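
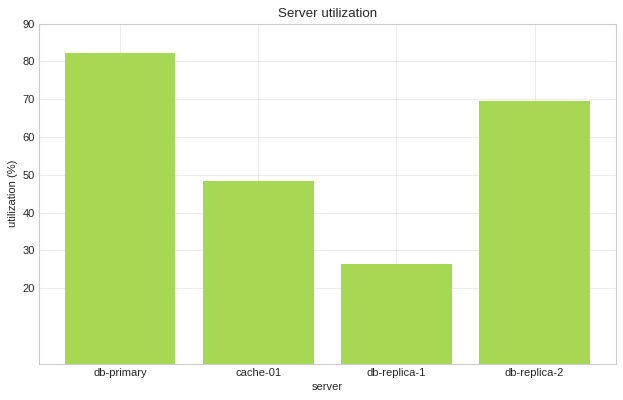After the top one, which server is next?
db-replica-2

Top 3: db-primary ≈ 80, db-replica-2 ≈ 70, cache-01 ≈ 50.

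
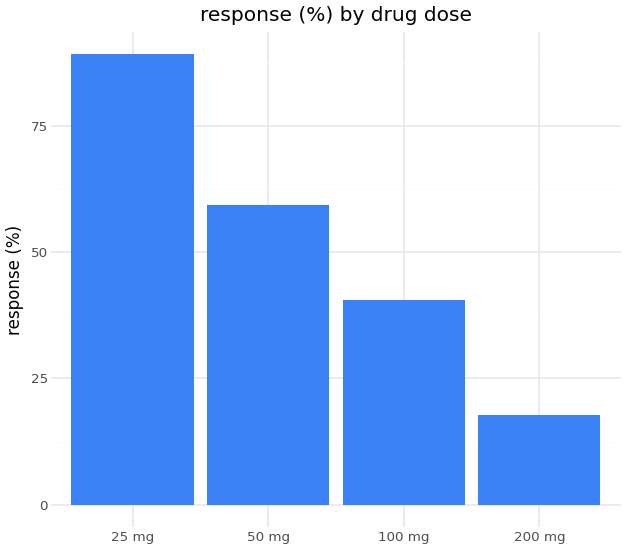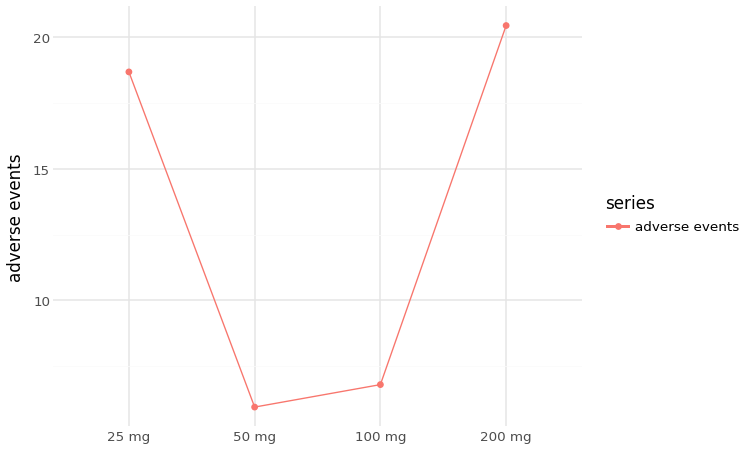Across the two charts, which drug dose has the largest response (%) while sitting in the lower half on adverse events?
50 mg

Chart 2 median adverse events ≈ 12; below-median drug doses: 50 mg, 100 mg. Among those, 50 mg has the highest response (%) (≈ 60).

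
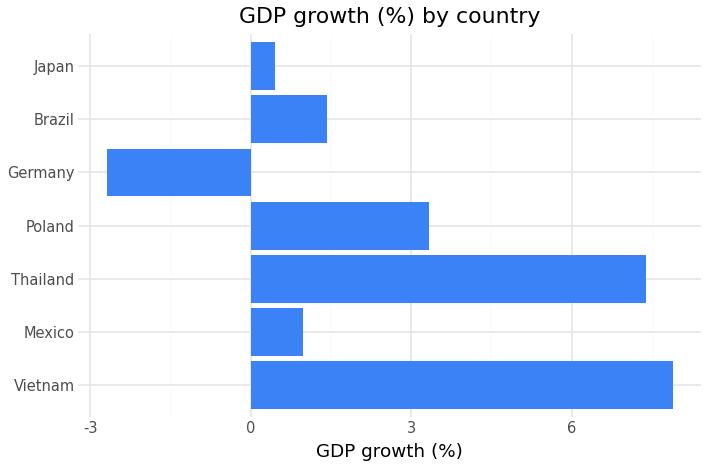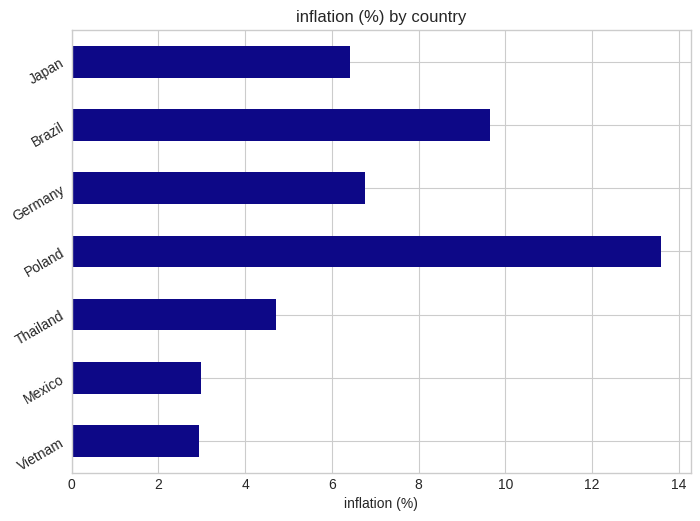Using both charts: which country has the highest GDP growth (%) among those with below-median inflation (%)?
Vietnam

Chart 2 median inflation (%) ≈ 6; below-median countries: Vietnam, Mexico, Thailand. Among those, Vietnam has the highest GDP growth (%) (≈ 8).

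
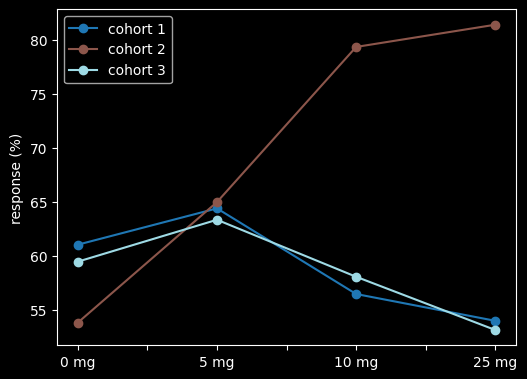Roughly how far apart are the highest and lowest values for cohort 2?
≈ 25

Max 25 mg ≈ 80, min 0 mg ≈ 55; range ≈ 25.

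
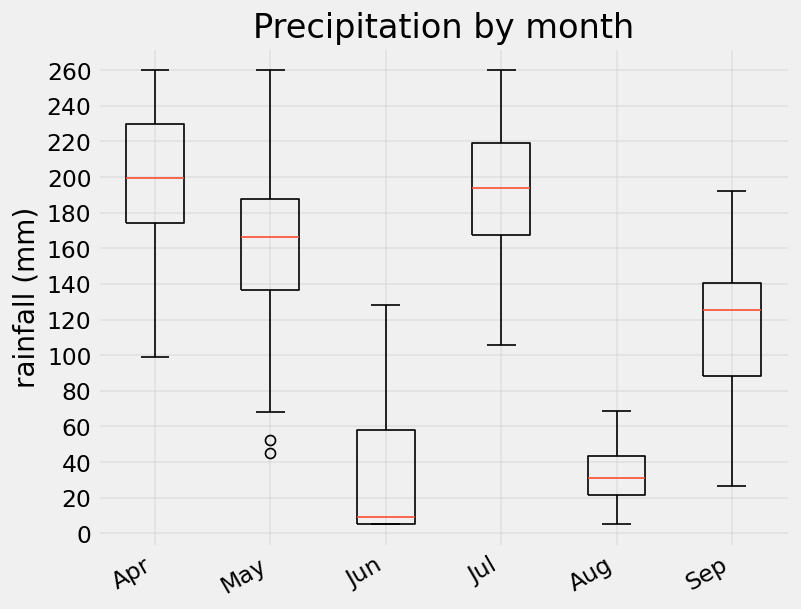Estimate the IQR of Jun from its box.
Q3 ≈ 60, Q1 ≈ 0; IQR ≈ 60.

≈ 60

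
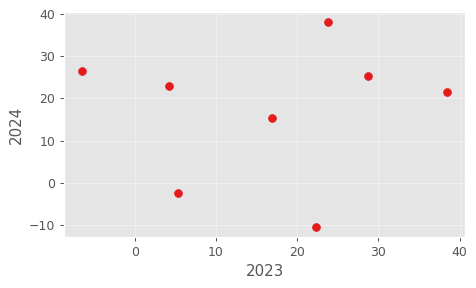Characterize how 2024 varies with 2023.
Points are roughly uncorrelated; weak (|r| ≈ 0.1).

no clear correlation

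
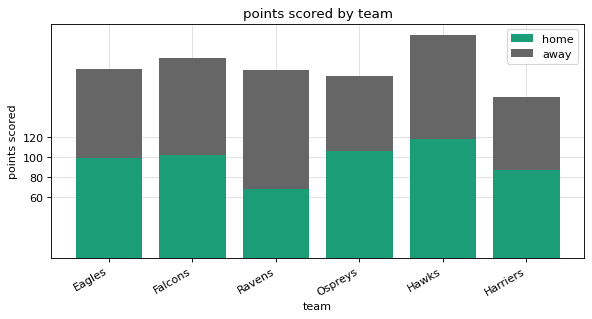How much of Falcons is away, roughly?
≈ 100

away top ≈ 200, bottom ≈ 100; segment ≈ 100.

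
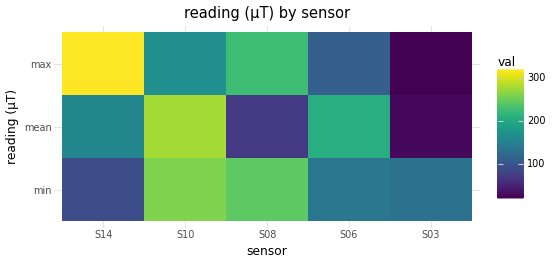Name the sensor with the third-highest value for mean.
Top 4 for mean: S10 ≈ 275, S06 ≈ 200, S14 ≈ 150, S08 ≈ 75.

S14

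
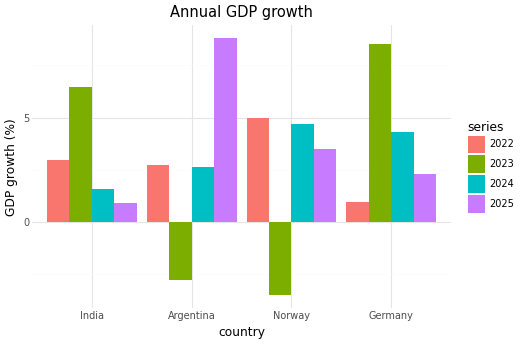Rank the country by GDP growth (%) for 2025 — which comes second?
Norway

Top 3 for 2025: Argentina ≈ 8, Norway ≈ 4, Germany ≈ 2.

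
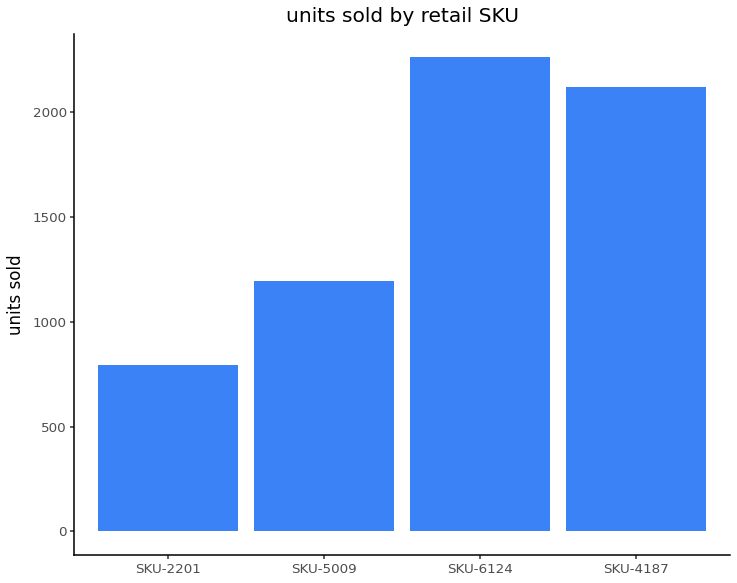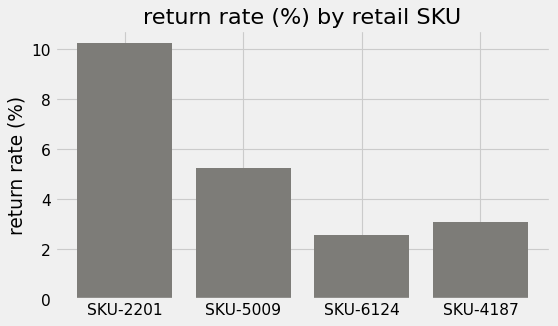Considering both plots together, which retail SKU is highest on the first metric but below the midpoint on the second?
Chart 2 median return rate (%) ≈ 4; below-median retail SKUs: SKU-6124, SKU-4187. Among those, SKU-6124 has the highest units sold (≈ 2500).

SKU-6124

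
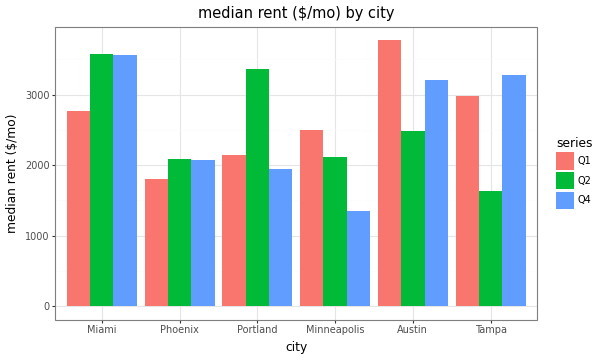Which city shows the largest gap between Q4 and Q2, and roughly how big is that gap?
Tampa: Q4 ≈ 3500, Q2 ≈ 1500 → gap ≈ 2000. Next-largest (Portland) is only ≈ 1500.

Tampa, ≈ 2000 $/mo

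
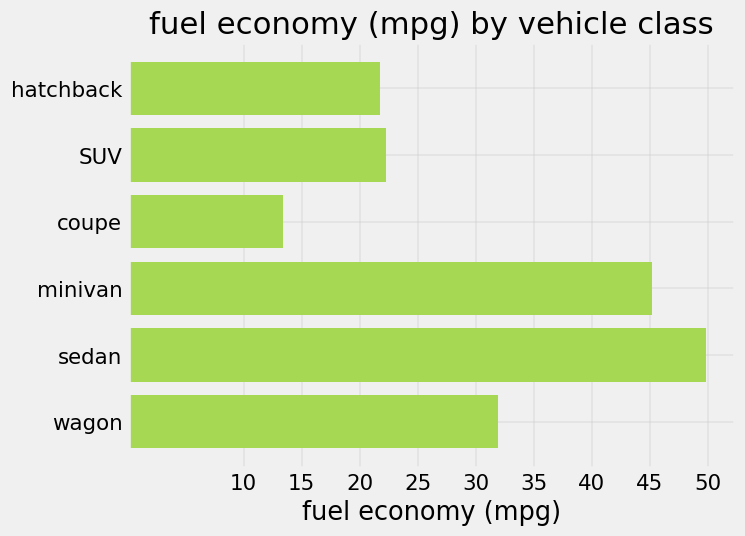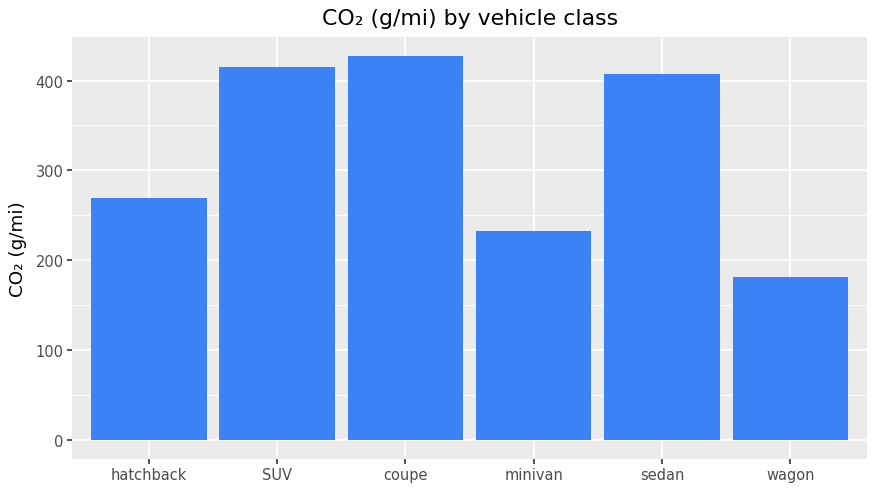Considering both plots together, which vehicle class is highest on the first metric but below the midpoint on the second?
minivan

Chart 2 median CO₂ (g/mi) ≈ 350; below-median vehicle classes: hatchback, minivan, wagon. Among those, minivan has the highest fuel economy (mpg) (≈ 45).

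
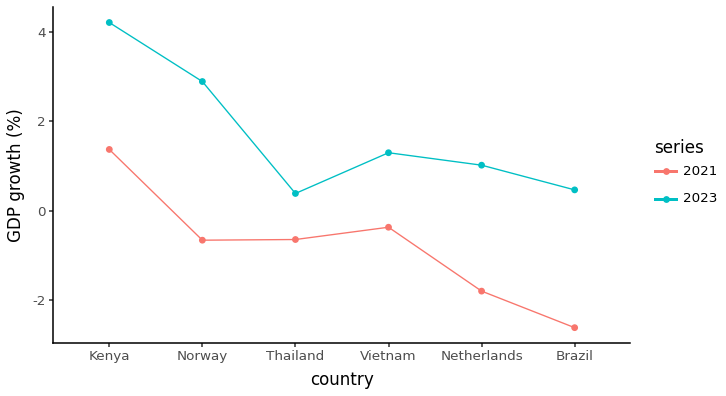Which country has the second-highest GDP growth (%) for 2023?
Norway

Top 3 for 2023: Kenya ≈ 4, Norway ≈ 3, Vietnam ≈ 1.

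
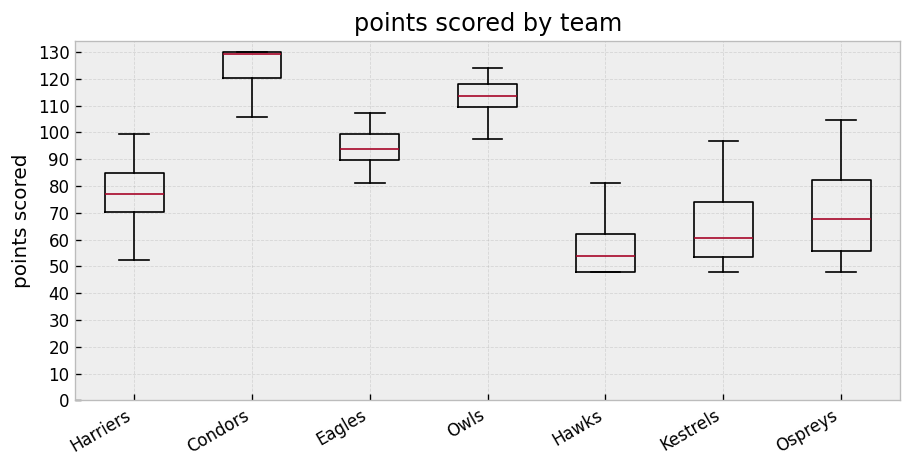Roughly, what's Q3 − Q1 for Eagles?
≈ 10

Q3 ≈ 100, Q1 ≈ 90; IQR ≈ 10.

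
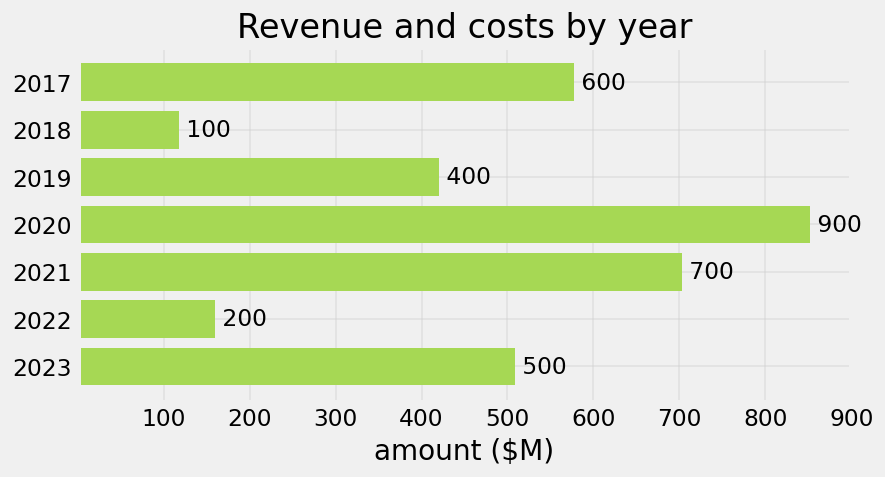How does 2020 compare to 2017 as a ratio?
≈ 1.5×

2020 ≈ 900, 2017 ≈ 600; 900/600 ≈ 1.5.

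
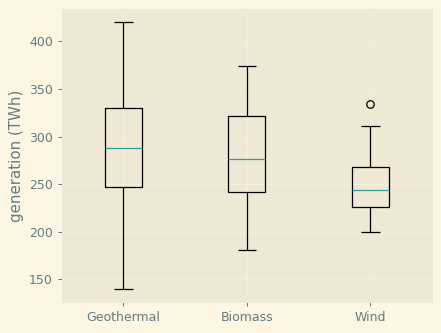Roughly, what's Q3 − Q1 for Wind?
≈ 45

Q3 ≈ 270, Q1 ≈ 225; IQR ≈ 45.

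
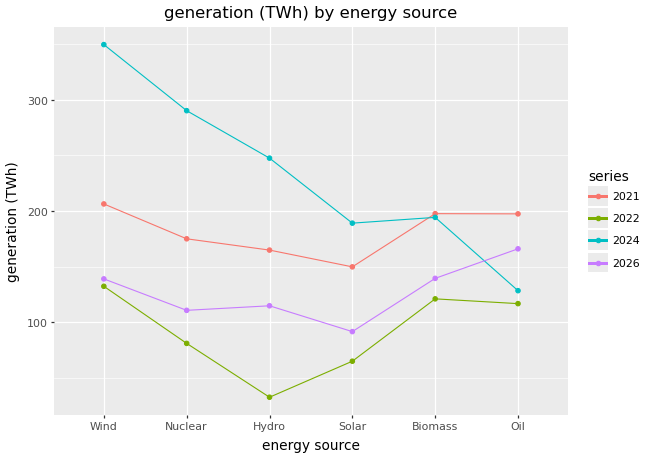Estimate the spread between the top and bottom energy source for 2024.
Max Wind ≈ 350, min Oil ≈ 150; range ≈ 200.

≈ 200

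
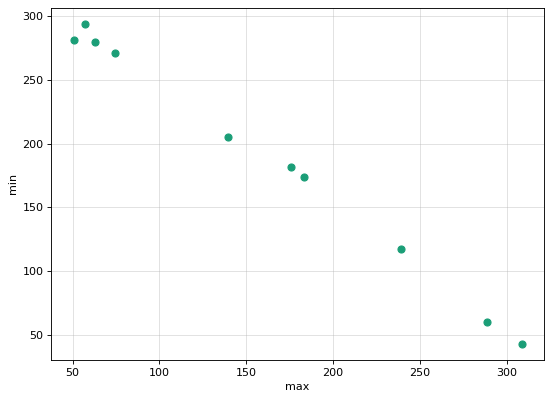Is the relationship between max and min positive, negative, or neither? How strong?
negative, strong

Points are negatively correlated; strong (|r| ≈ 1.0).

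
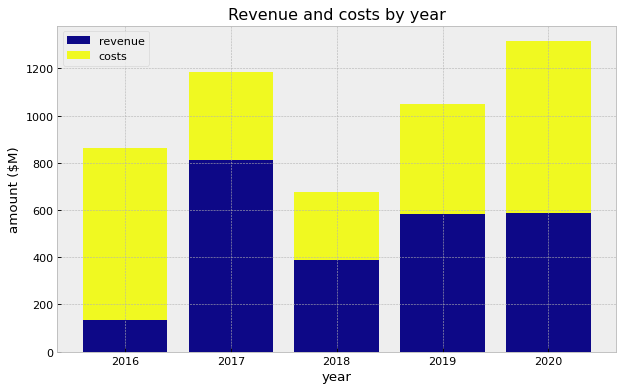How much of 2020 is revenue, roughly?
≈ 600

revenue top ≈ 600, bottom ≈ 0; segment ≈ 600.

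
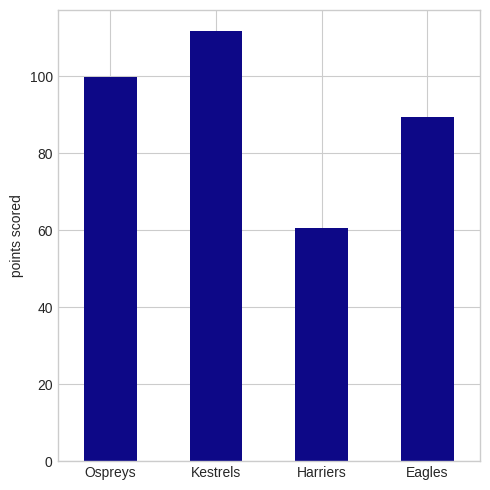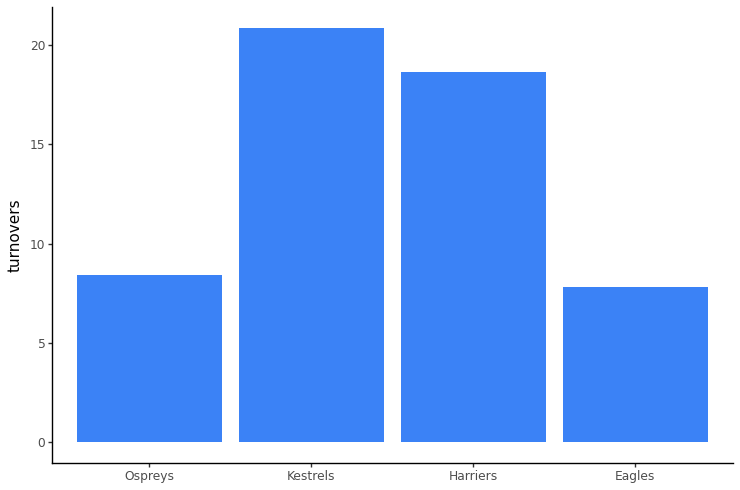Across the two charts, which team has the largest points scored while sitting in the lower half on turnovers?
Chart 2 median turnovers ≈ 14; below-median teams: Ospreys, Eagles. Among those, Ospreys has the highest points scored (≈ 100).

Ospreys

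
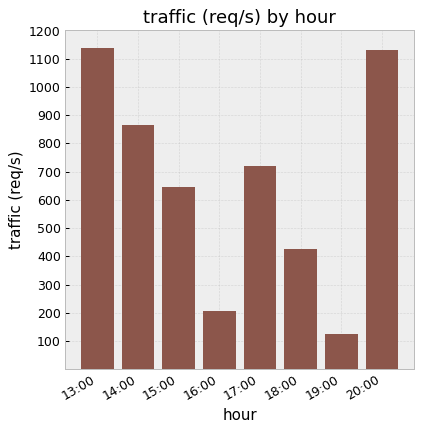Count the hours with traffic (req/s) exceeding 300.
Above 300: 13:00, 14:00, 15:00, 17:00, 18:00, 20:00.

6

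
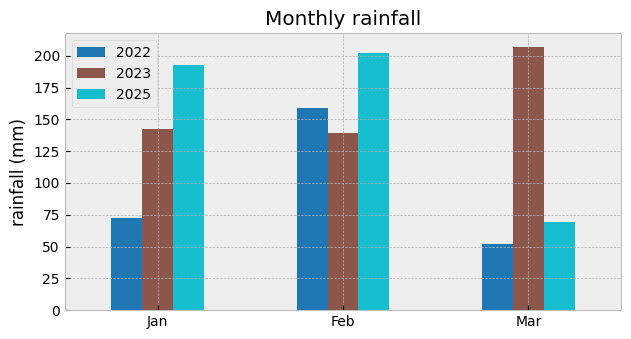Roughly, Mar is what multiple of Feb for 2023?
≈ 1.43×

Mar ≈ 200, Feb ≈ 140; 200/140 ≈ 1.43.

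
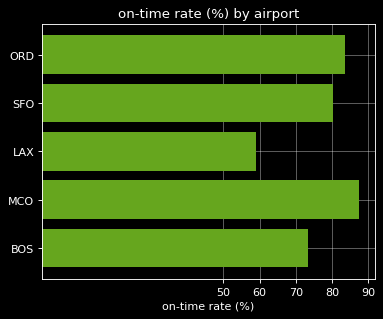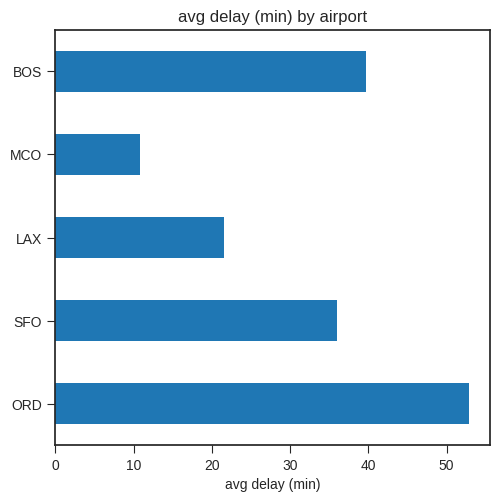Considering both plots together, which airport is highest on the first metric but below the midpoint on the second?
Chart 2 median avg delay (min) ≈ 35; below-median airports: LAX, MCO. Among those, MCO has the highest on-time rate (%) (≈ 90).

MCO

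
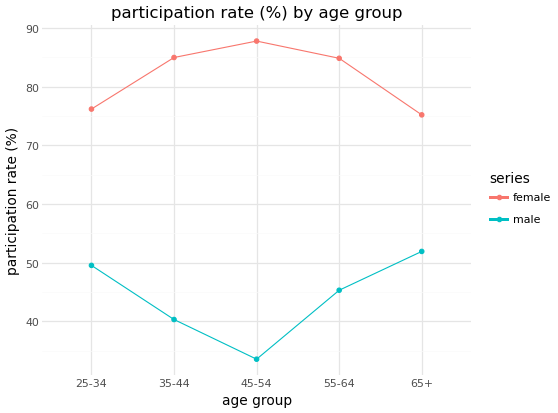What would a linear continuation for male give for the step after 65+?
≈ 57.5

Last three: 35, 45, 50 → slope ≈ 7.5/step → next ≈ 57.5.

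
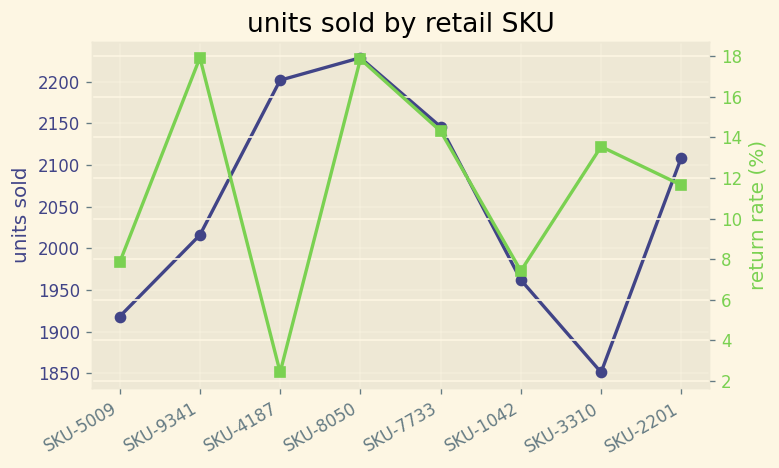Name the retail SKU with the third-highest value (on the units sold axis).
SKU-7733

Top 4 (on the units sold axis): SKU-8050 ≈ 2250, SKU-4187 ≈ 2200, SKU-7733 ≈ 2150, SKU-2201 ≈ 2100.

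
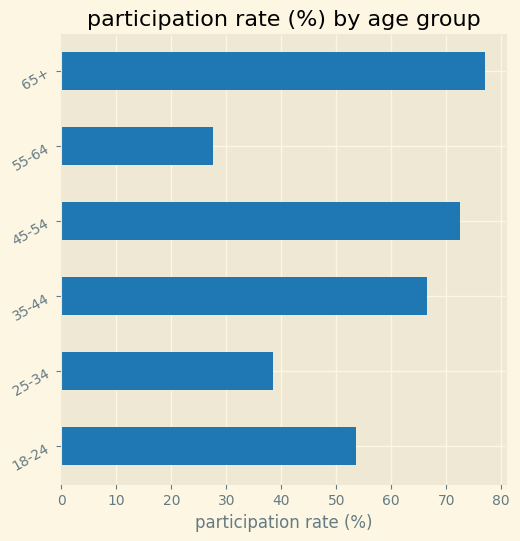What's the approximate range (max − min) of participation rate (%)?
≈ 50

Max 65+ ≈ 80, min 55-64 ≈ 30; range ≈ 50.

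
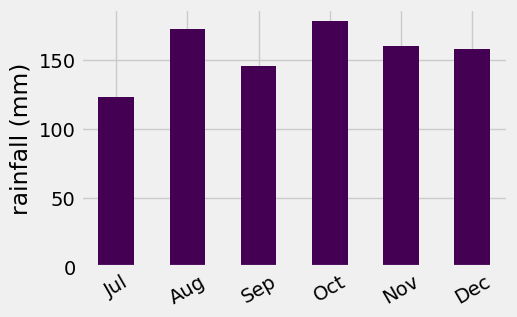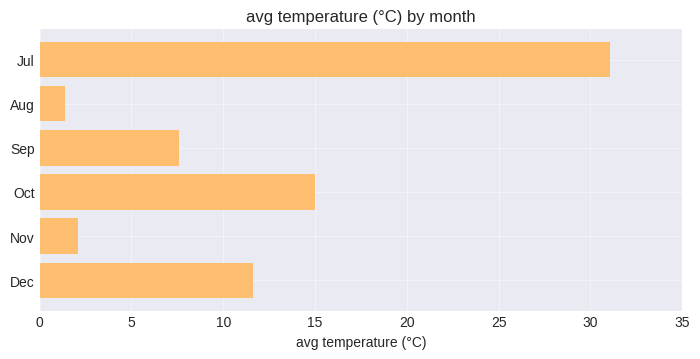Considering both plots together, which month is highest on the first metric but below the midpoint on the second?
Aug

Chart 2 median avg temperature (°C) ≈ 10; below-median months: Aug, Sep, Nov. Among those, Aug has the highest rainfall (mm) (≈ 180).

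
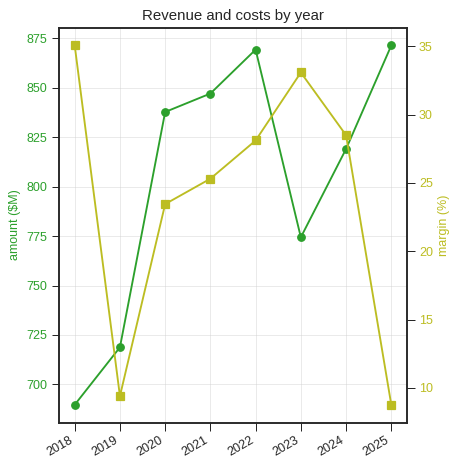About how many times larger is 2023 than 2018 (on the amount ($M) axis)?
≈ 1.15×

2023 ≈ 780, 2018 ≈ 680; 780/680 ≈ 1.15.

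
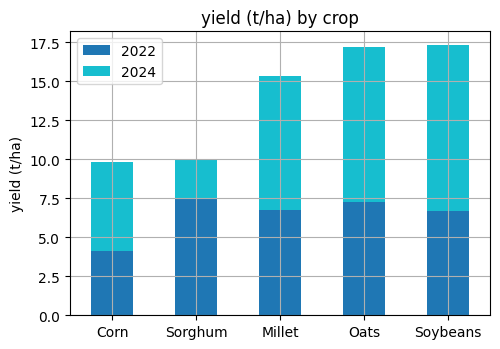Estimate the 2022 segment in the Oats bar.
≈ 8

2022 top ≈ 8, bottom ≈ 0; segment ≈ 8.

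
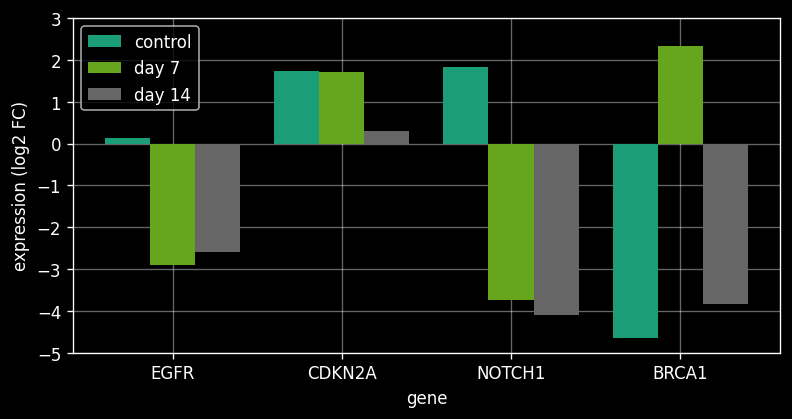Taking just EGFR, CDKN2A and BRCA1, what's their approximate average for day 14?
(-3 + 0 + -4) / 3 ≈ -2.

≈ -2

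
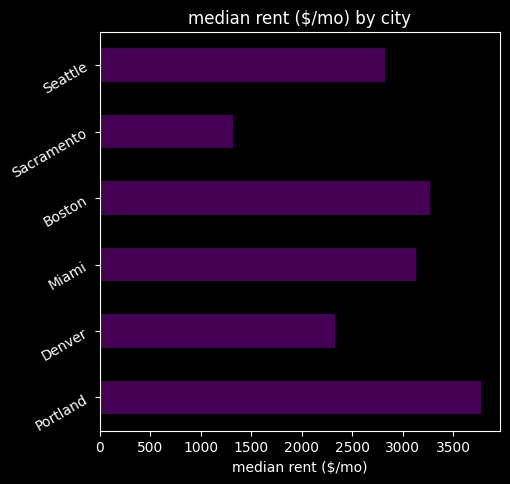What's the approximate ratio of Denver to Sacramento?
Denver ≈ 2500, Sacramento ≈ 1500; 2500/1500 ≈ 1.67.

≈ 1.67×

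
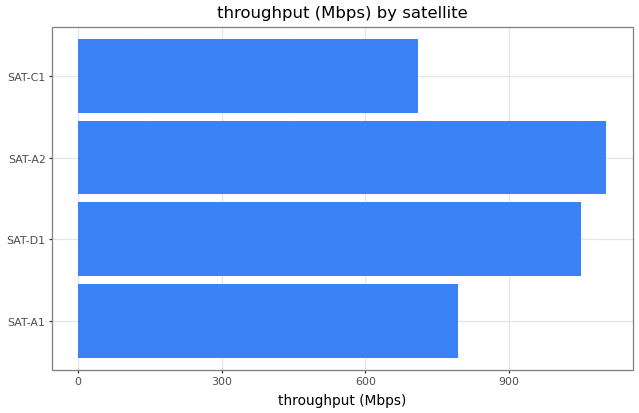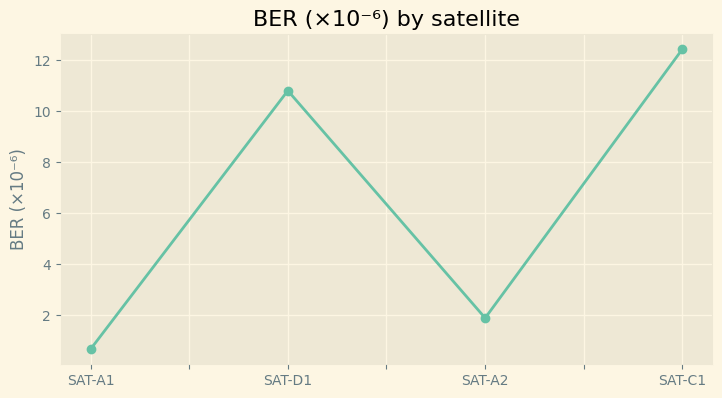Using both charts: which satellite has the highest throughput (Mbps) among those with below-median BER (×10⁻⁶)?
SAT-A2

Chart 2 median BER (×10⁻⁶) ≈ 6; below-median satellites: SAT-A1, SAT-A2. Among those, SAT-A2 has the highest throughput (Mbps) (≈ 1200).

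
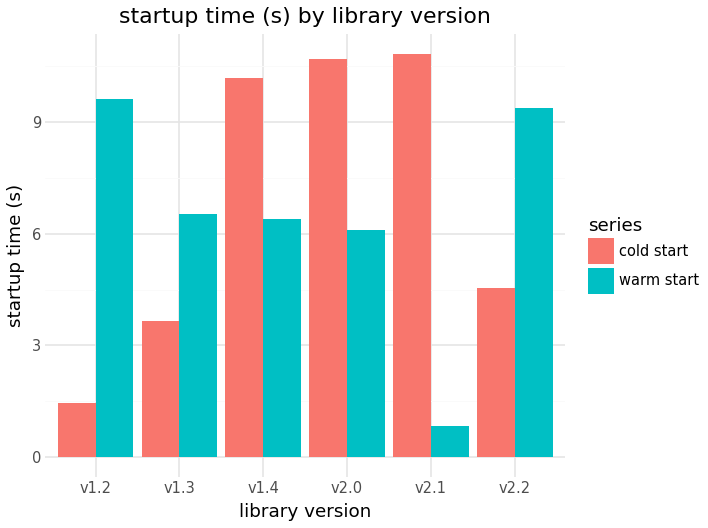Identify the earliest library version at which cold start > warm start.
v1.4

v1.3: cold start ≈ 4 vs warm start ≈ 7 (not yet); v1.4: cold start ≈ 10 vs warm start ≈ 6 (first crossover).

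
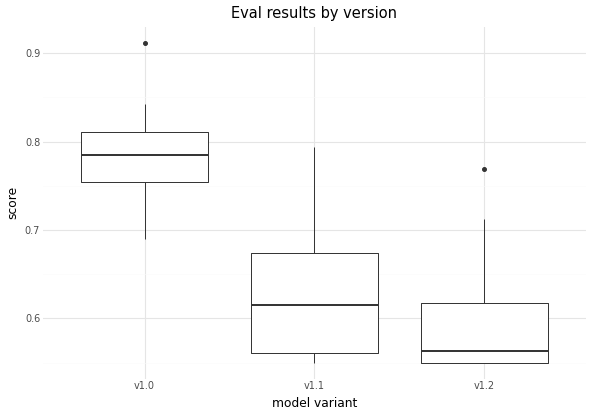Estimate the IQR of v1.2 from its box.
Q3 ≈ 0.62, Q1 ≈ 0.56; IQR ≈ 0.06.

≈ 0.06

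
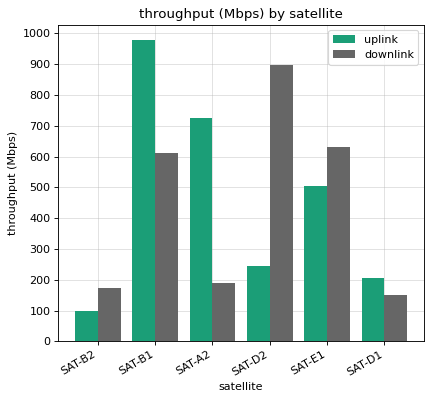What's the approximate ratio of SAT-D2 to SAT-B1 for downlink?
SAT-D2 ≈ 900, SAT-B1 ≈ 600; 900/600 ≈ 1.5.

≈ 1.5×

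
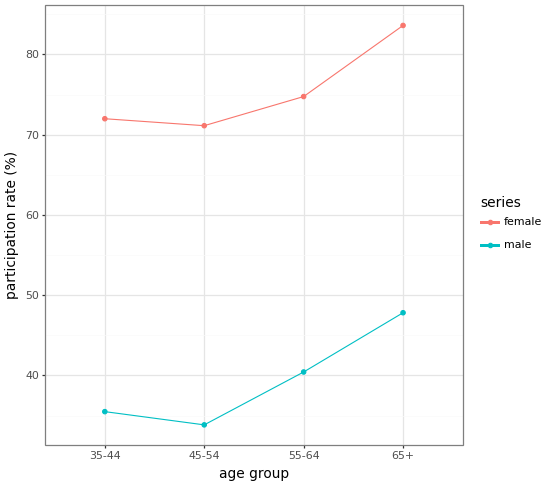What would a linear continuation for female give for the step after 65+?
≈ 92.5

Last three: 70, 75, 85 → slope ≈ 7.5/step → next ≈ 92.5.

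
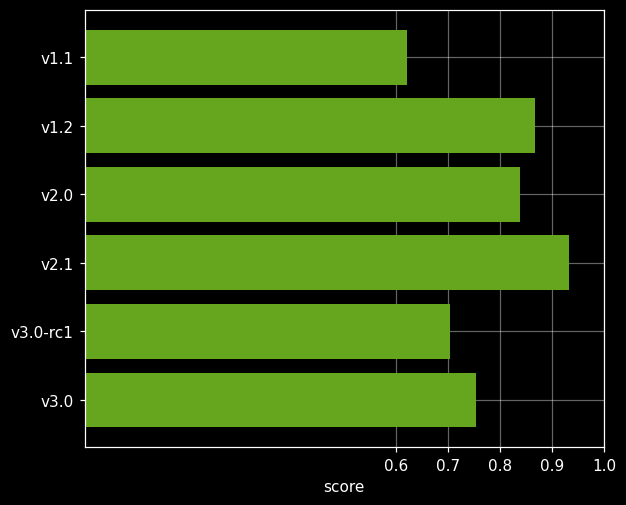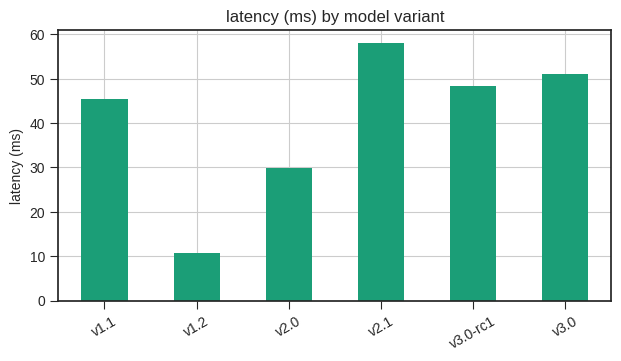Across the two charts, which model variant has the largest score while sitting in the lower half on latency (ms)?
Chart 2 median latency (ms) ≈ 50; below-median model variants: v1.1, v1.2, v2.0. Among those, v1.2 has the highest score (≈ 0.9).

v1.2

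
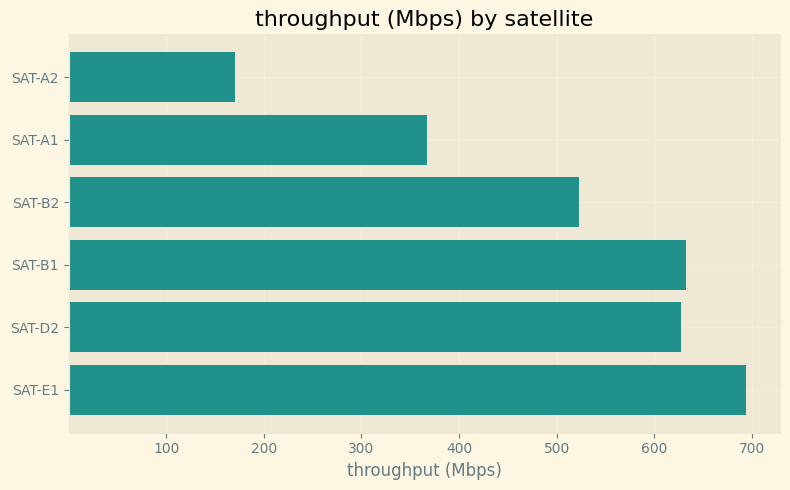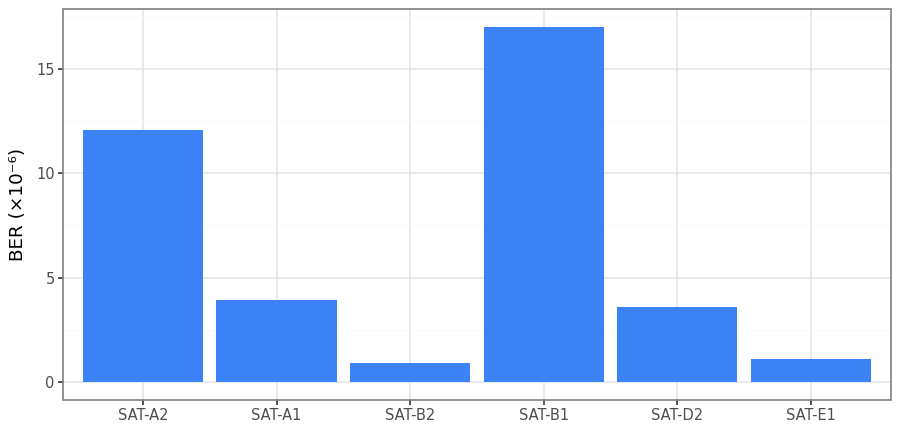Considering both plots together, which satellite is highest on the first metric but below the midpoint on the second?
Chart 2 median BER (×10⁻⁶) ≈ 4; below-median satellites: SAT-B2, SAT-D2, SAT-E1. Among those, SAT-E1 has the highest throughput (Mbps) (≈ 700).

SAT-E1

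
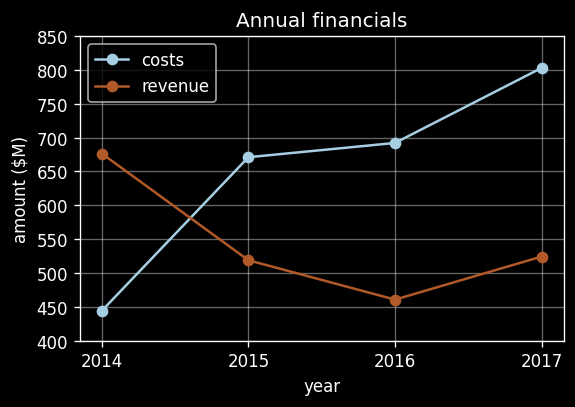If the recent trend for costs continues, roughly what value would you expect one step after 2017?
≈ 875

Last three: 650, 700, 800 → slope ≈ 75/step → next ≈ 875.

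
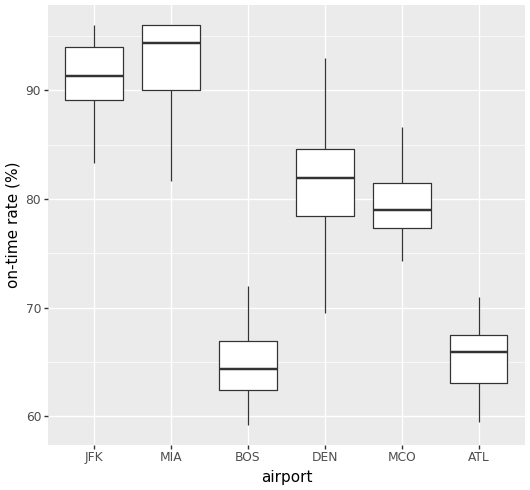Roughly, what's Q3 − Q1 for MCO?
Q3 ≈ 80, Q1 ≈ 75; IQR ≈ 5.

≈ 5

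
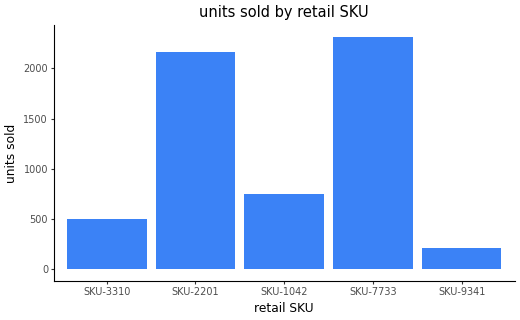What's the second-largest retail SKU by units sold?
SKU-2201

Top 3: SKU-7733 ≈ 2400, SKU-2201 ≈ 2200, SKU-1042 ≈ 800.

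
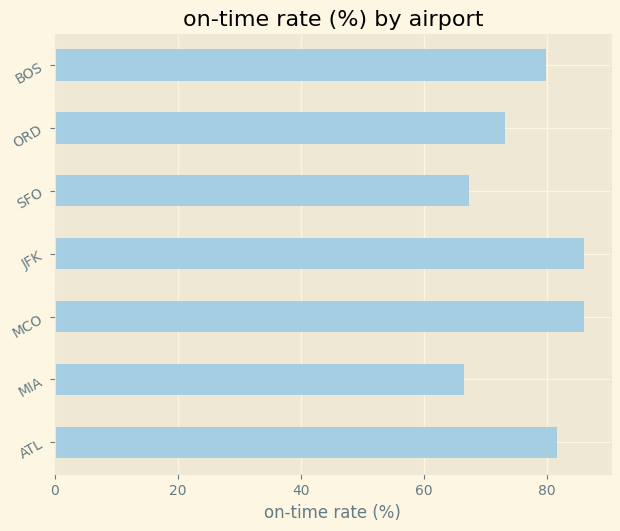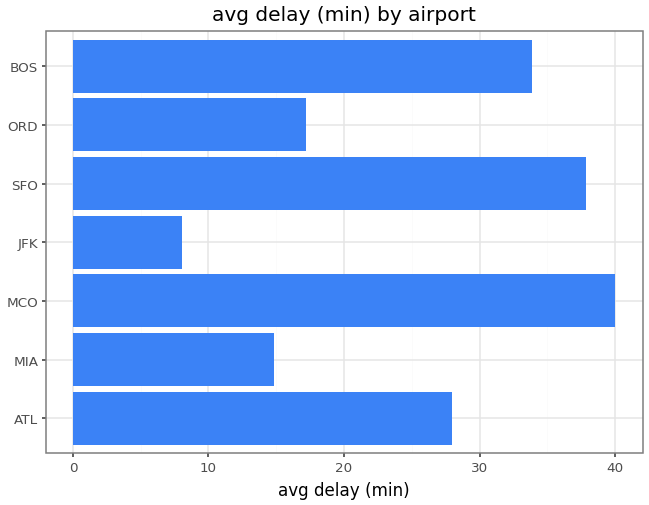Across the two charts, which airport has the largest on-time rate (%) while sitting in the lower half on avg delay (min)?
Chart 2 median avg delay (min) ≈ 30; below-median airports: MIA, JFK, ORD. Among those, JFK has the highest on-time rate (%) (≈ 90).

JFK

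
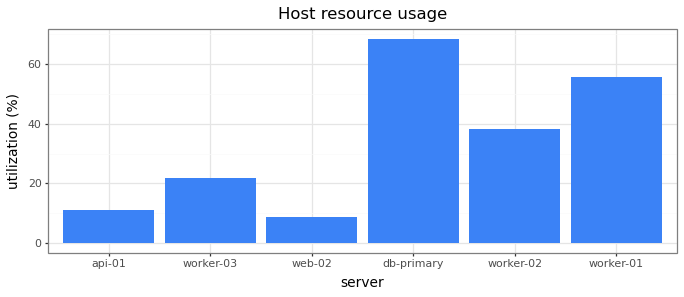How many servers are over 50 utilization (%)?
Above 50: db-primary, worker-01.

2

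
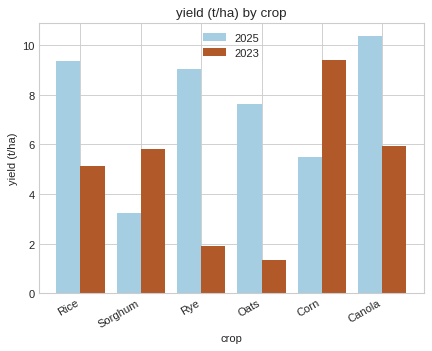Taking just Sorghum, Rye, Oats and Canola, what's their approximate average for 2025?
≈ 8

(3 + 9 + 8 + 10) / 4 ≈ 8.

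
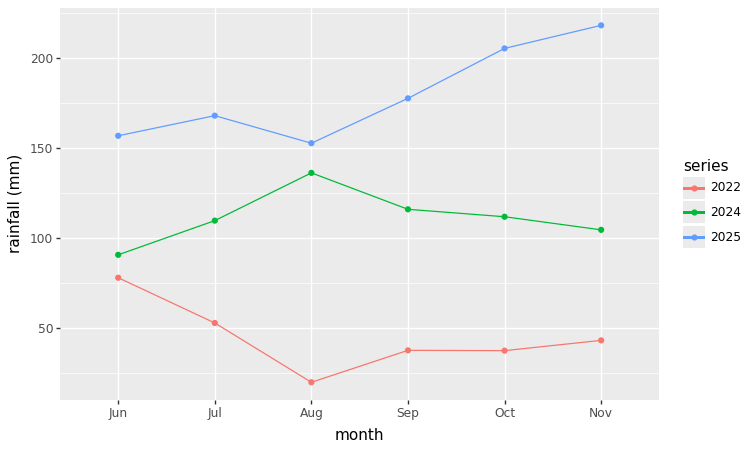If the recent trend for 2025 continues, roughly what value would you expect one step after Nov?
≈ 240

Last three: 180, 200, 220 → slope ≈ 20/step → next ≈ 240.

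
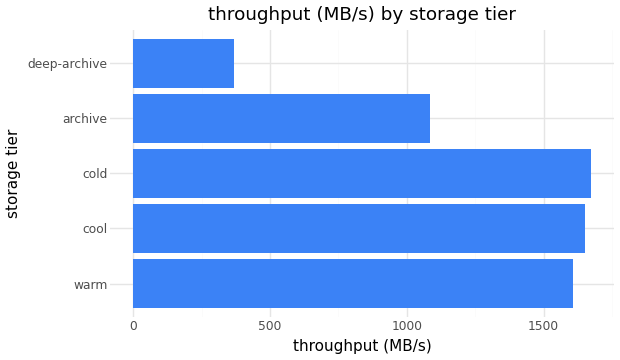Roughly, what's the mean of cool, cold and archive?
≈ 1400

(1600 + 1600 + 1000) / 3 ≈ 1400.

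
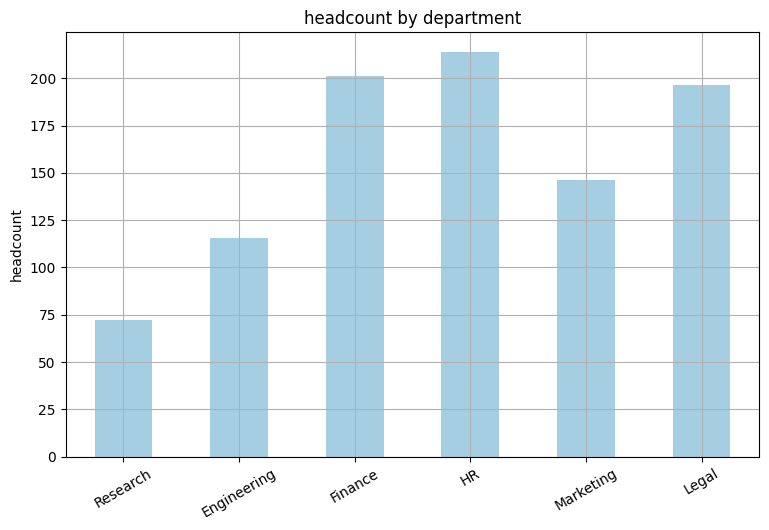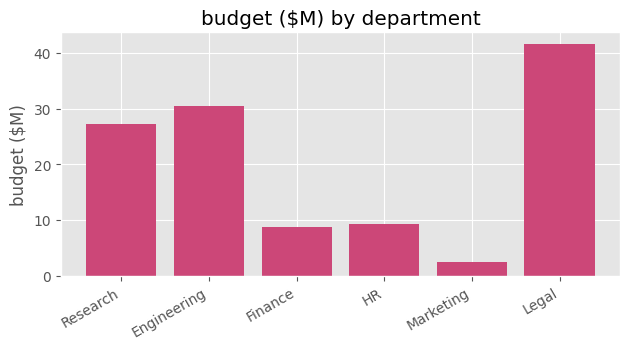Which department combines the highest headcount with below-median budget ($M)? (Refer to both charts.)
HR

Chart 2 median budget ($M) ≈ 20; below-median departments: Finance, HR, Marketing. Among those, HR has the highest headcount (≈ 220).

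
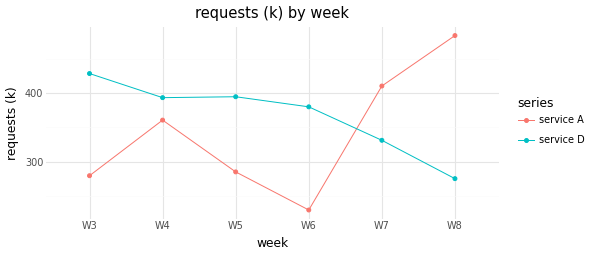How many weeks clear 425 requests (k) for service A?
Above 425: W8.

1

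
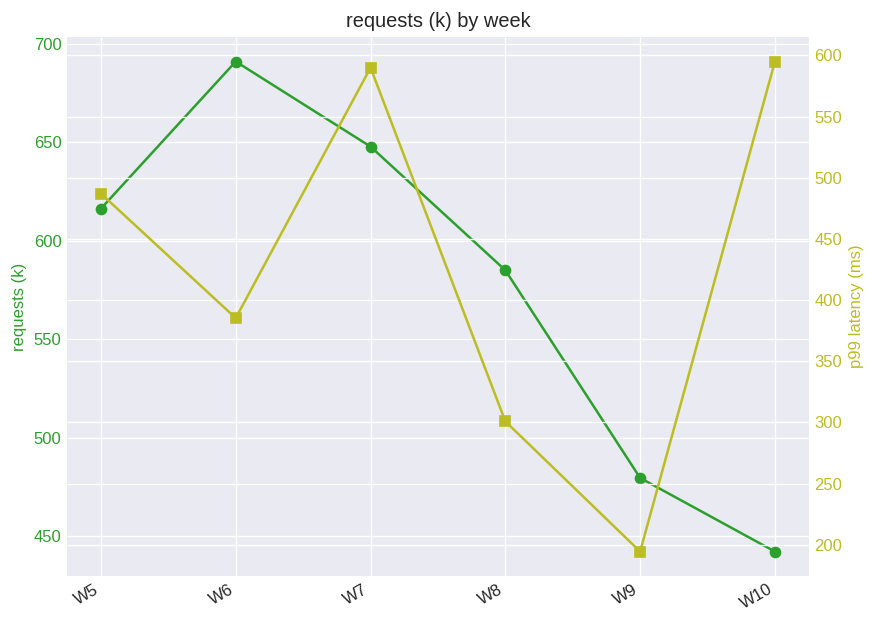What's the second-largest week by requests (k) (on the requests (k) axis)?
W7

Top 3 (on the requests (k) axis): W6 ≈ 700, W7 ≈ 650, W5 ≈ 625.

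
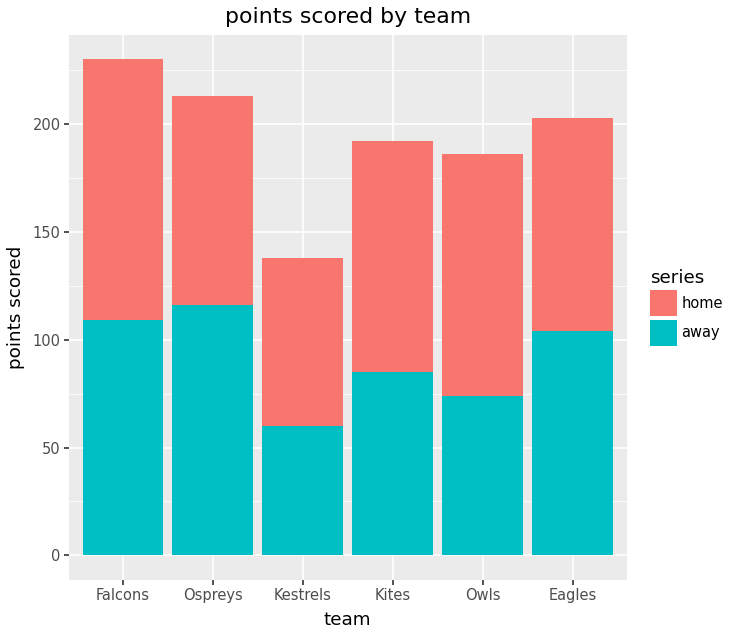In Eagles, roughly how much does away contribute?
away top ≈ 100, bottom ≈ 0; segment ≈ 100.

≈ 100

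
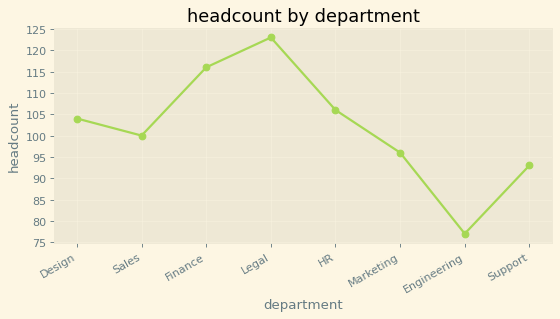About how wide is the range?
Max Legal ≈ 125, min Engineering ≈ 75; range ≈ 50.

≈ 50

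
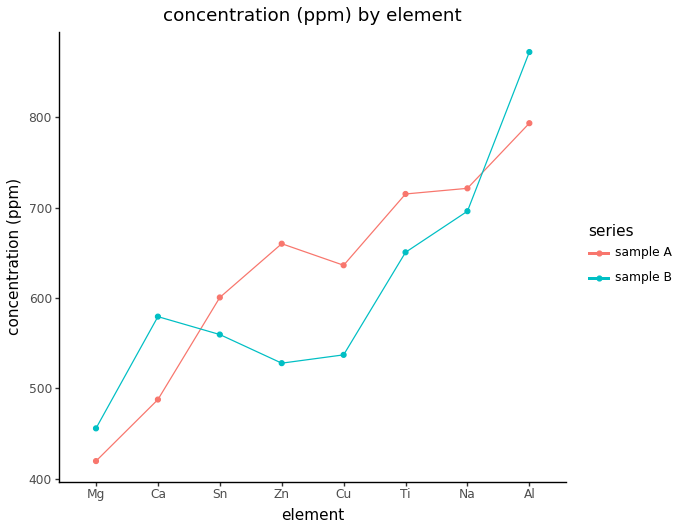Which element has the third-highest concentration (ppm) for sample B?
Top 4 for sample B: Al ≈ 850, Na ≈ 700, Ti ≈ 650, Ca ≈ 600.

Ti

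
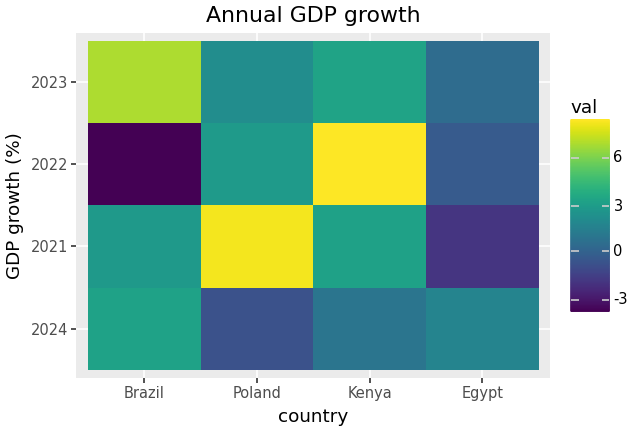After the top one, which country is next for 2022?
Poland

Top 3 for 2022: Kenya ≈ 8, Poland ≈ 2, Egypt ≈ 0.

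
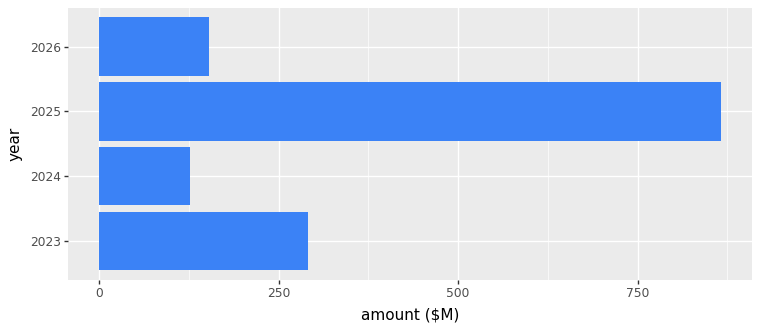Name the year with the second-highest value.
2023

Top 3: 2025 ≈ 900, 2023 ≈ 300, 2026 ≈ 200.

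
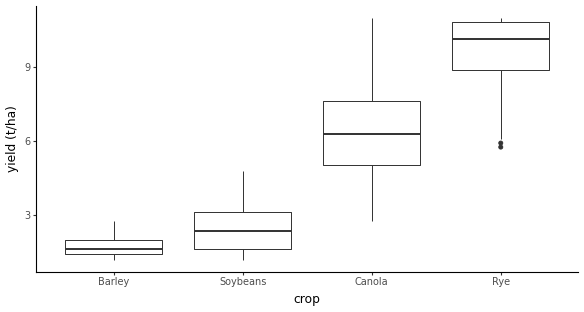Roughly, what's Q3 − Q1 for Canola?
Q3 ≈ 8, Q1 ≈ 5; IQR ≈ 3.

≈ 3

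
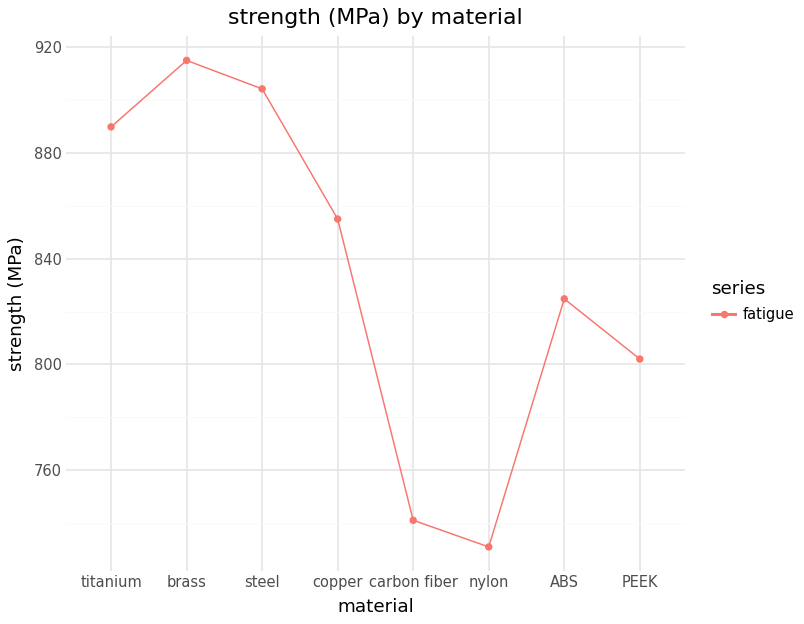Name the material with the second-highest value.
steel

Top 3: brass ≈ 920, steel ≈ 900, titanium ≈ 880.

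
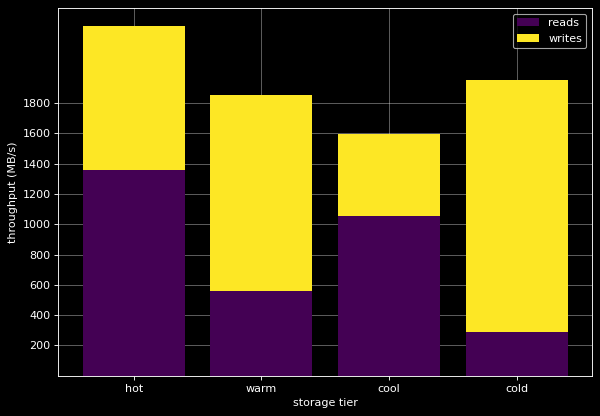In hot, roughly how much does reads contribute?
reads top ≈ 1400, bottom ≈ 0; segment ≈ 1400.

≈ 1400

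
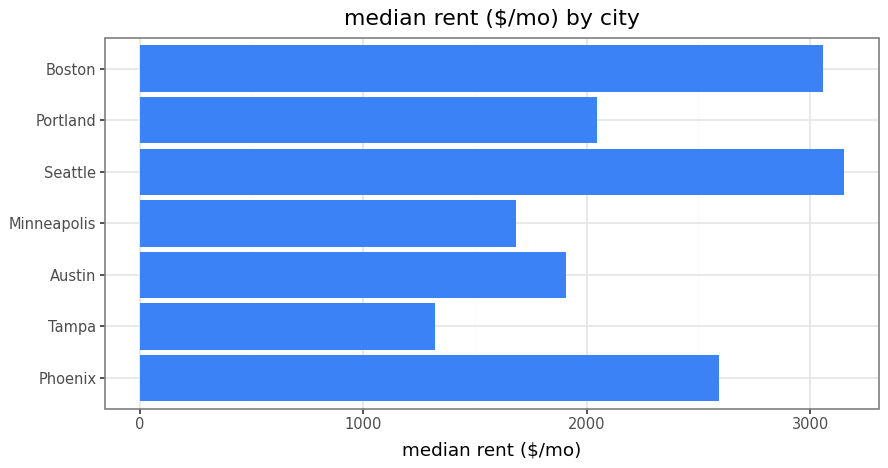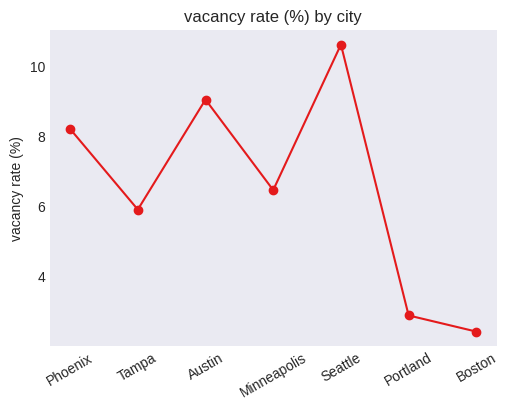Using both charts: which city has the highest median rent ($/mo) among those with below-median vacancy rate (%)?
Chart 2 median vacancy rate (%) ≈ 6; below-median cities: Tampa, Portland, Boston. Among those, Boston has the highest median rent ($/mo) (≈ 3000).

Boston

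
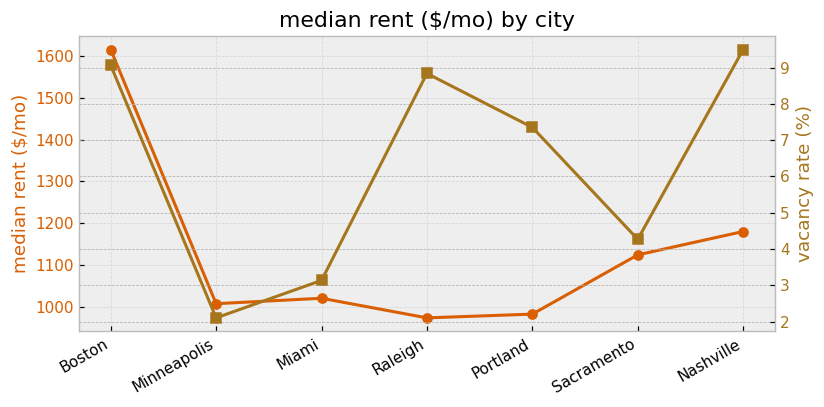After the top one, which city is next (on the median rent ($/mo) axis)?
Top 3 (on the median rent ($/mo) axis): Boston ≈ 1600, Nashville ≈ 1200, Sacramento ≈ 1100.

Nashville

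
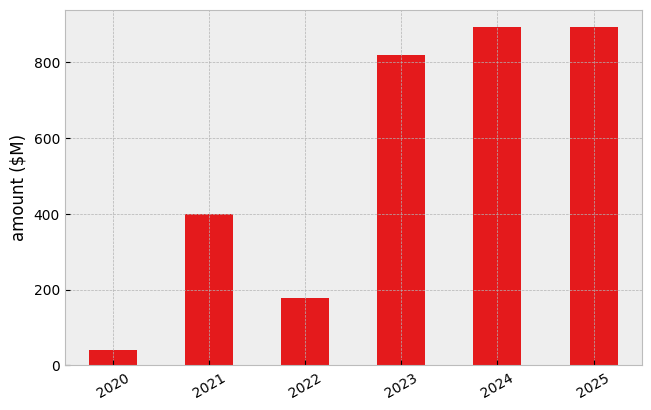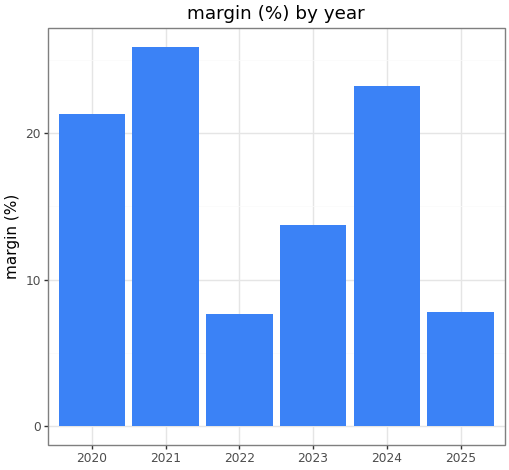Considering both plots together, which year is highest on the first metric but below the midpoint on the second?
Chart 2 median margin (%) ≈ 20; below-median years: 2022, 2023, 2025. Among those, 2025 has the highest amount ($M) (≈ 900).

2025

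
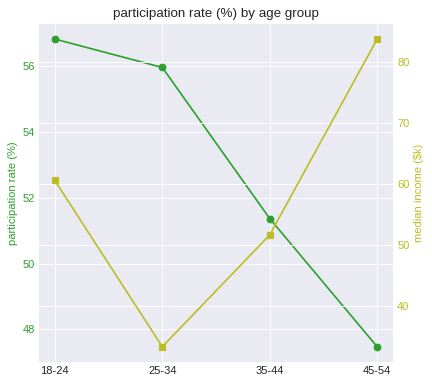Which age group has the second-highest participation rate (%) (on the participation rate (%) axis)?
Top 3 (on the participation rate (%) axis): 18-24 ≈ 57, 25-34 ≈ 56, 35-44 ≈ 51.

25-34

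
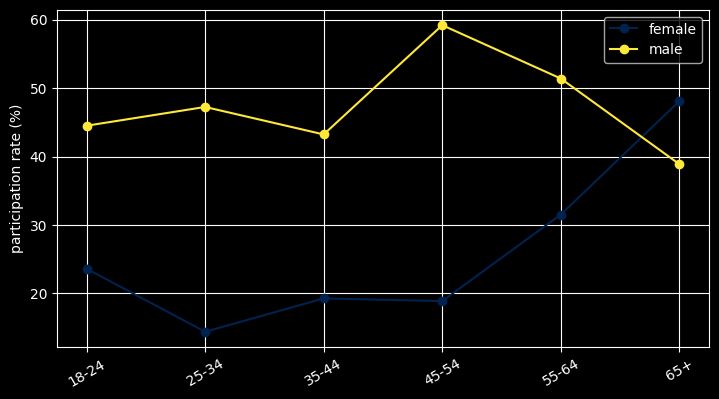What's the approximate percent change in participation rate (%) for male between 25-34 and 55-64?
≈ +11.1%

25-34 ≈ 45, 55-64 ≈ 50; (50 − 45) / 45 ≈ +11.1%.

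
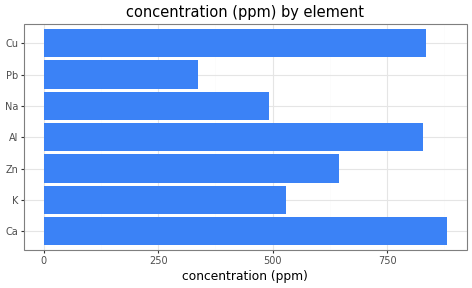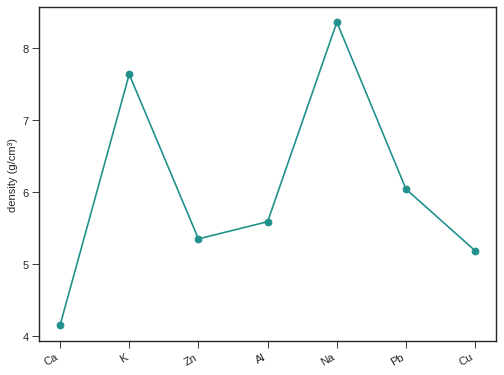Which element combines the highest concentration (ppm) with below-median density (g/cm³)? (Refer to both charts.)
Chart 2 median density (g/cm³) ≈ 6; below-median elements: Ca, Zn, Cu. Among those, Ca has the highest concentration (ppm) (≈ 900).

Ca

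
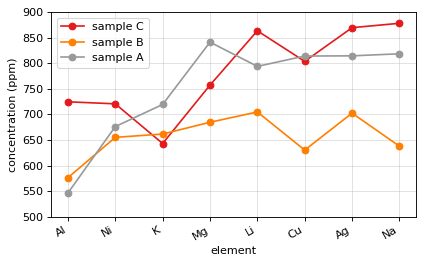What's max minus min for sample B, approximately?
≈ 100

Max Li ≈ 700, min Al ≈ 600; range ≈ 100.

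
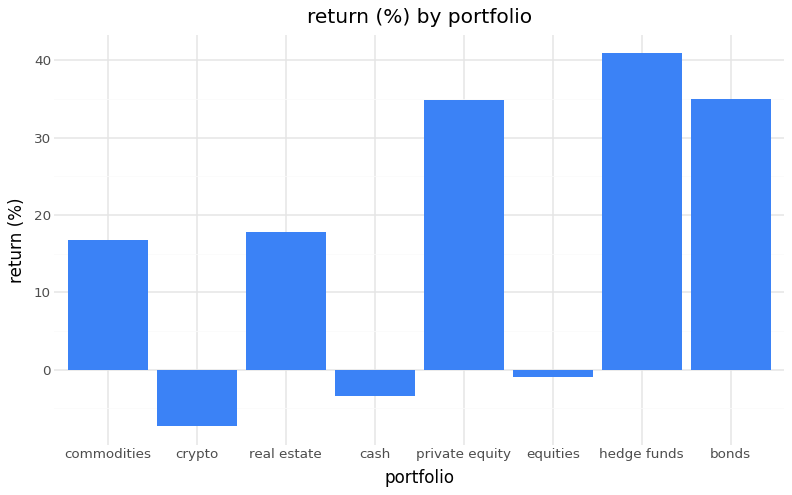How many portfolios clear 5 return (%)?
Above 5: commodities, real estate, private equity, hedge funds, bonds.

5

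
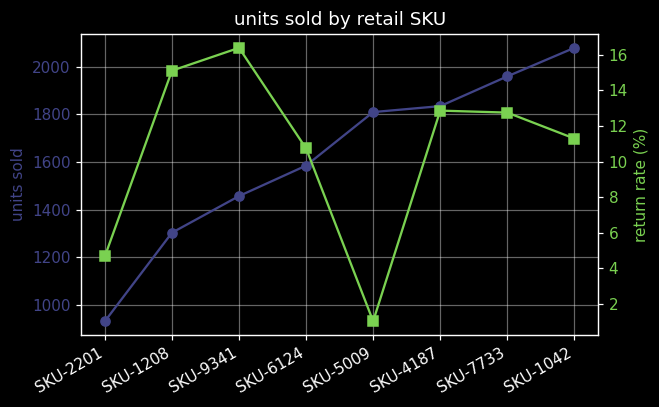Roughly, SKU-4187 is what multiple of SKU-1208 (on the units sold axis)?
SKU-4187 ≈ 1800, SKU-1208 ≈ 1300; 1800/1300 ≈ 1.38.

≈ 1.38×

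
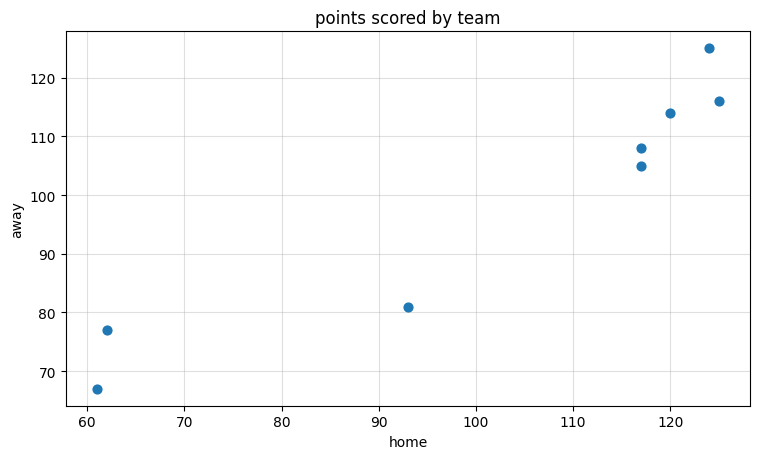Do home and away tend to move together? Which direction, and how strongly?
Points are positively correlated; strong (|r| ≈ 0.9).

positive, strong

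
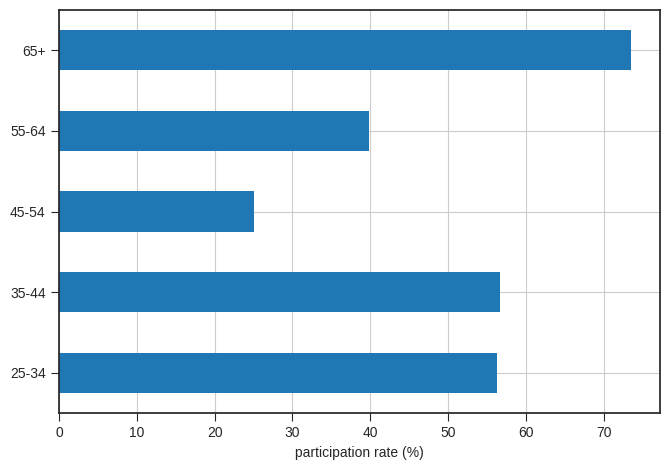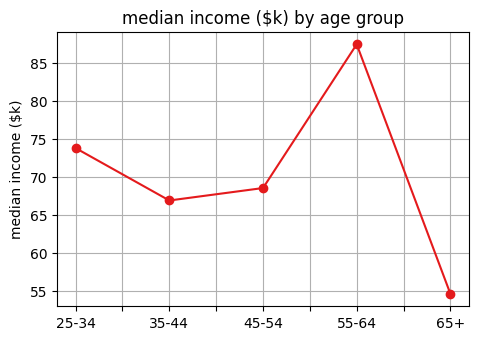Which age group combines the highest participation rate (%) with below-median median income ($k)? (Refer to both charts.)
65+

Chart 2 median median income ($k) ≈ 70; below-median age groups: 35-44, 65+. Among those, 65+ has the highest participation rate (%) (≈ 70).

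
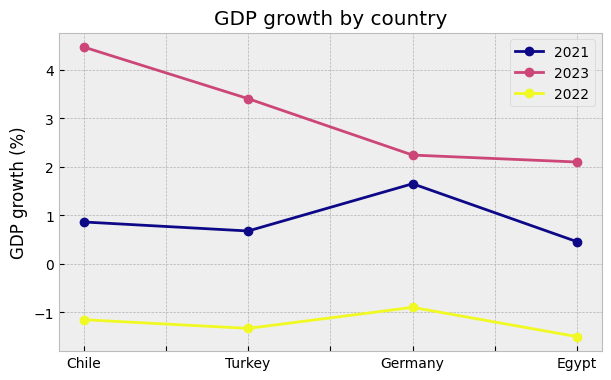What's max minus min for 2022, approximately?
Max Germany ≈ -1.0, min Egypt ≈ -1.5; range ≈ 0.5.

≈ 0.5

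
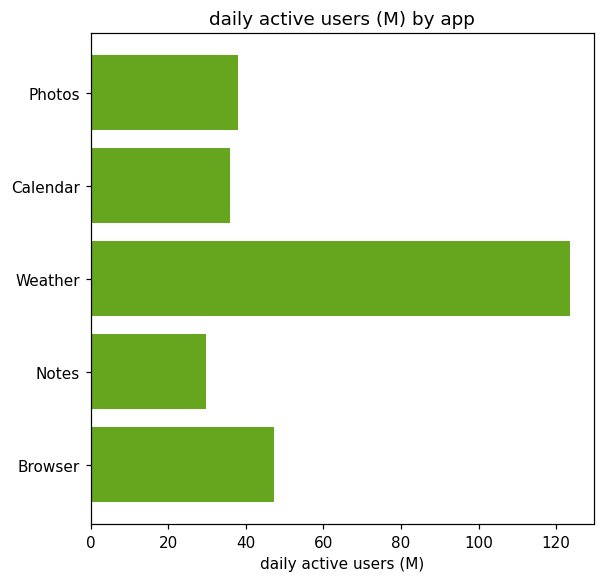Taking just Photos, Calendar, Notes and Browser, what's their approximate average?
(40 + 40 + 20 + 40) / 4 ≈ 35.

≈ 35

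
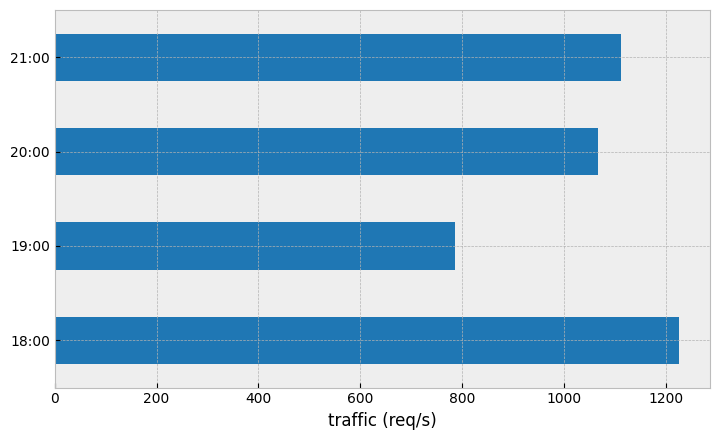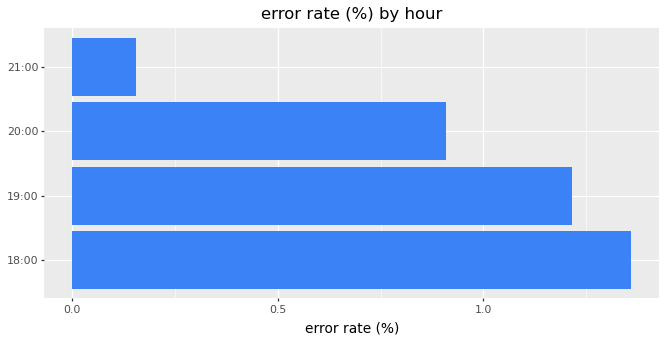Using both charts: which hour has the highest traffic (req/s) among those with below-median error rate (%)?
21:00

Chart 2 median error rate (%) ≈ 1; below-median hours: 20:00, 21:00. Among those, 21:00 has the highest traffic (req/s) (≈ 1200).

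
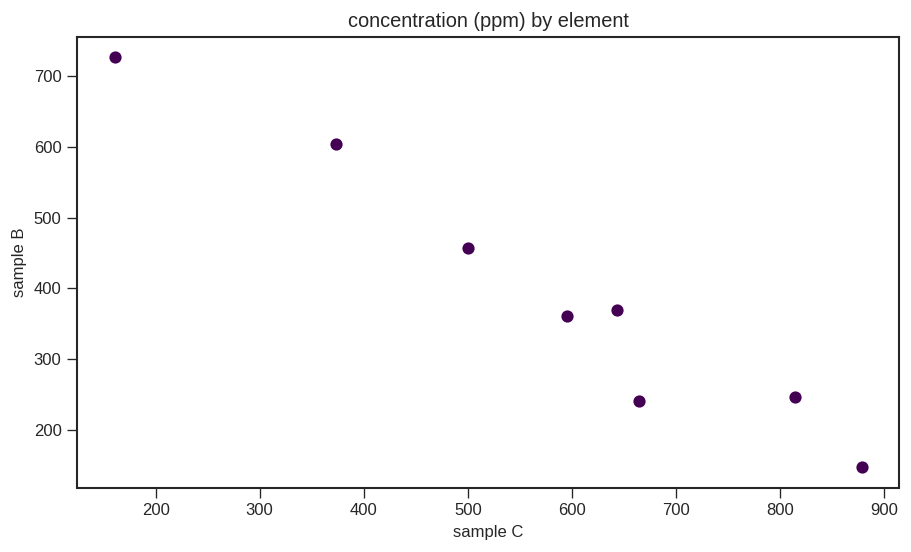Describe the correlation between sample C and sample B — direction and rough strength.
negative, strong

Points are negatively correlated; strong (|r| ≈ 1.0).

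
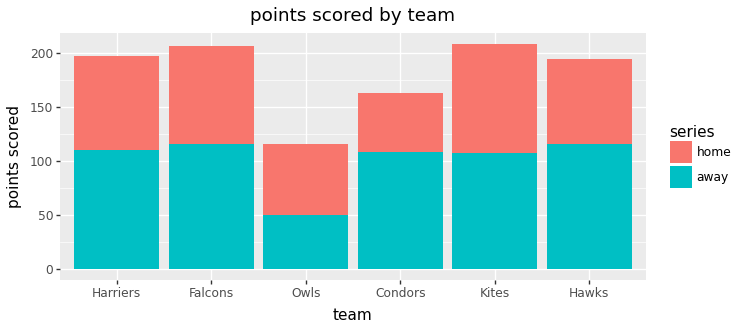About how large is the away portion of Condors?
away top ≈ 100, bottom ≈ 0; segment ≈ 100.

≈ 100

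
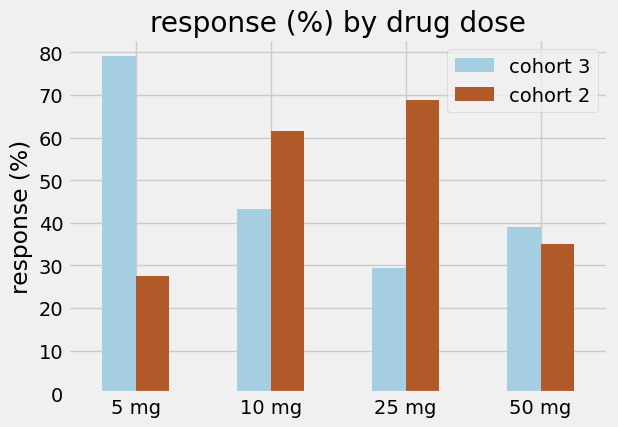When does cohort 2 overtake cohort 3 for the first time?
5 mg: cohort 2 ≈ 30 vs cohort 3 ≈ 80 (not yet); 10 mg: cohort 2 ≈ 60 vs cohort 3 ≈ 40 (first crossover).

10 mg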